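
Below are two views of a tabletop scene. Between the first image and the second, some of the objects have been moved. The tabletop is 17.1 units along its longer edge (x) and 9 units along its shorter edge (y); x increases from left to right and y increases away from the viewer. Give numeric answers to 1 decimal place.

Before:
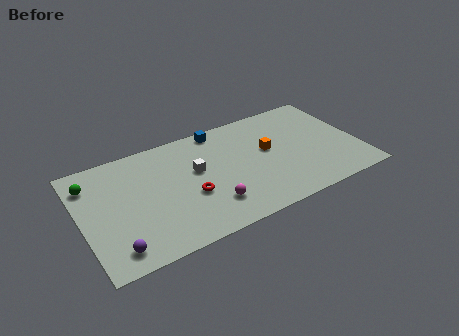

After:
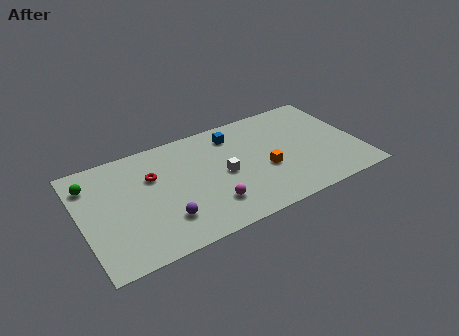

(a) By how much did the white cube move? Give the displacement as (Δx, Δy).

(1.6, -1.0)

From the two frames, the white cube sits at roughly (7.1, 5.3) before and (8.7, 4.3) after.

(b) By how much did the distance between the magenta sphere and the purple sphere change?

-3.2

The distance was about 6.0 in the first image and 2.8 in the second, so they moved 3.2 units closer together.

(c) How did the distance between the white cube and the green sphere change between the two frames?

+1.8

Before: roughly 6.5 units apart; after: 8.3. That's 1.8 units further apart.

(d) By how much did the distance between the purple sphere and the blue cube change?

-2.8

They were about 9.8 units apart before and 7.0 after — 2.8 units closer together.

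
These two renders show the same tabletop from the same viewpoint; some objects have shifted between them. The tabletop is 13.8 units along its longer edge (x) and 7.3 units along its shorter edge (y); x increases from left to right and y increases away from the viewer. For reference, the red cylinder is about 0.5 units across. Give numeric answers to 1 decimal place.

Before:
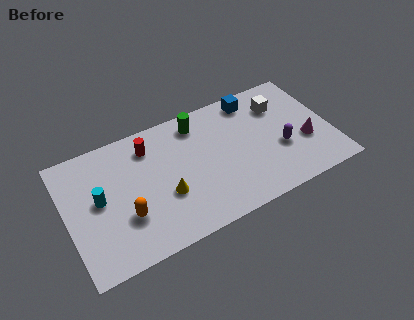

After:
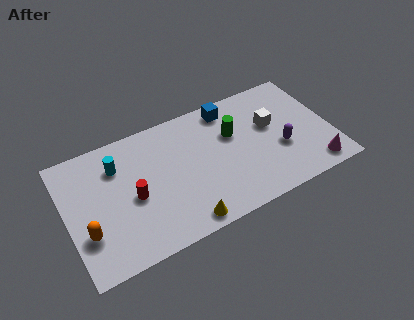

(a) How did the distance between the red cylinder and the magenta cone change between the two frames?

+1.0

Before: roughly 8.5 units apart; after: 9.5. That's 1.0 units further apart.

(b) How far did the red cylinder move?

2.7

The red cylinder was near (4.5, 5.8) before and (3.4, 3.3) after, so it travelled √(1.1² + 2.5²) ≈ 2.7 units.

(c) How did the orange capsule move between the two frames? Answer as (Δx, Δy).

(-2.0, -0.1)

From the two frames, the orange capsule sits at roughly (2.9, 2.4) before and (0.9, 2.3) after.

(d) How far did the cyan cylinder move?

1.9

From (1.7, 3.9) to (2.8, 5.4), the cyan cylinder covered √(1.1² + 1.5²) ≈ 1.9 units.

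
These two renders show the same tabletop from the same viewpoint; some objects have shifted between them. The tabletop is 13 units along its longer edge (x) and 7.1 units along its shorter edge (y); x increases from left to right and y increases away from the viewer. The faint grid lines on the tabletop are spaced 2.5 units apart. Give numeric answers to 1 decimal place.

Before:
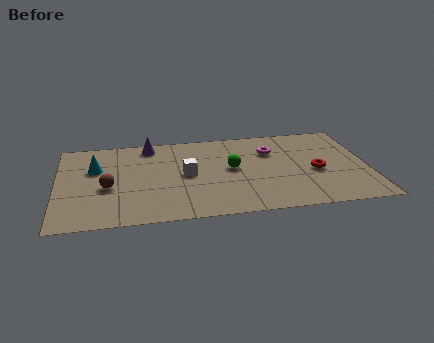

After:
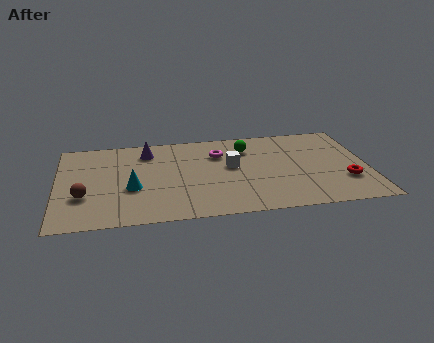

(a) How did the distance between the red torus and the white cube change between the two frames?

-0.4

The distance was about 5.4 in the first image and 5.0 in the second, so they moved 0.4 units closer together.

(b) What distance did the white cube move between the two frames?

1.9

The white cube moved from about (5.4, 3.6) to (7.3, 4.0), a distance of √(1.9² + 0.4²) ≈ 1.9.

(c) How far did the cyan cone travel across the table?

2.3

The cyan cone was near (1.6, 4.6) before and (3.1, 2.8) after, so it travelled √(1.5² + 1.8²) ≈ 2.3 units.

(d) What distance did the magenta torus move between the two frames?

2.2

The magenta torus was near (9.0, 5.0) before and (6.8, 5.1) after, so it travelled √(2.2² + 0.1²) ≈ 2.2 units.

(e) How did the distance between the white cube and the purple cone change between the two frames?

+0.9

Before: roughly 3.0 units apart; after: 3.9. That's 0.9 units further apart.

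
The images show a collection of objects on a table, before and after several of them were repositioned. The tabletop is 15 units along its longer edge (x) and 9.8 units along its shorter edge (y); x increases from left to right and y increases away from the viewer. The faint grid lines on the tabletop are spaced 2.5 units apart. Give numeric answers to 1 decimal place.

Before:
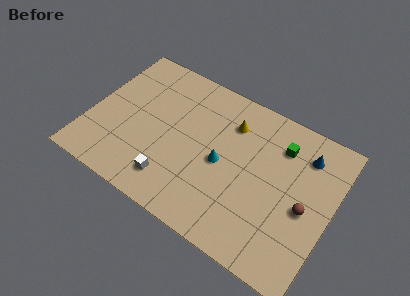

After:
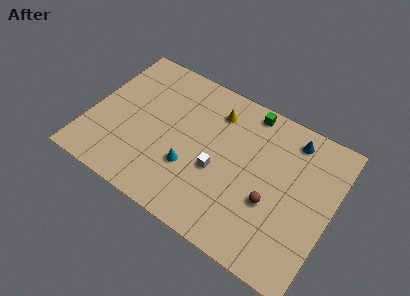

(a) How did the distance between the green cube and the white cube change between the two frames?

-3.2

The distance was about 8.1 in the first image and 4.9 in the second, so they moved 3.2 units closer together.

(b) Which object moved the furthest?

the white cube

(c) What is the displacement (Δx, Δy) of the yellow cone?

(-1.0, 0.3)

The yellow cone started near (8.4, 7.4) and ended near (7.4, 7.7).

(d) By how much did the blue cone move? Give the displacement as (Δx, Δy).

(-0.9, 0.6)

The blue cone started near (13.0, 7.7) and ended near (12.1, 8.3).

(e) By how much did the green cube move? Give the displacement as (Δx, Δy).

(-2.2, 1.3)

The green cube was at about (11.5, 7.5) and moved to about (9.3, 8.8).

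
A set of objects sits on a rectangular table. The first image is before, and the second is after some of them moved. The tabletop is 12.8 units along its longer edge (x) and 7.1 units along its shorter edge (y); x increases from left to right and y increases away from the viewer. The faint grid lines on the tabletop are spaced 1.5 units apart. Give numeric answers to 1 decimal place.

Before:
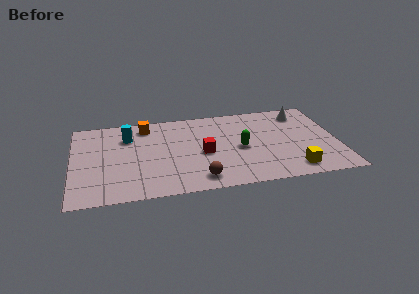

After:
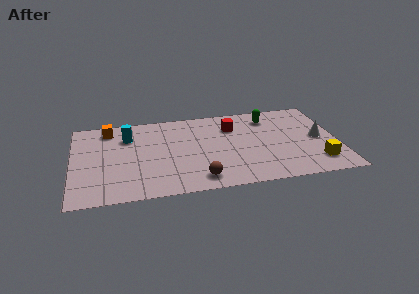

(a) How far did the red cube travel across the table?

2.5

The red cube moved from about (6.3, 3.2) to (7.8, 5.2), a distance of √(1.5² + 2.0²) ≈ 2.5.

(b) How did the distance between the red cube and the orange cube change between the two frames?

+2.2

The distance was about 3.9 in the first image and 6.1 in the second, so they moved 2.2 units further apart.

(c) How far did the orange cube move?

1.8

The orange cube moved from about (3.6, 6.0) to (1.8, 6.0), a distance of √(1.8² + 0.0²) ≈ 1.8.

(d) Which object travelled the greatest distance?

the green capsule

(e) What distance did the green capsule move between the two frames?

2.8

The green capsule moved from about (8.1, 3.3) to (9.6, 5.7), a distance of √(1.5² + 2.4²) ≈ 2.8.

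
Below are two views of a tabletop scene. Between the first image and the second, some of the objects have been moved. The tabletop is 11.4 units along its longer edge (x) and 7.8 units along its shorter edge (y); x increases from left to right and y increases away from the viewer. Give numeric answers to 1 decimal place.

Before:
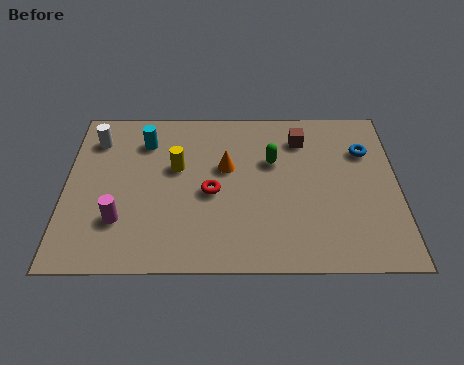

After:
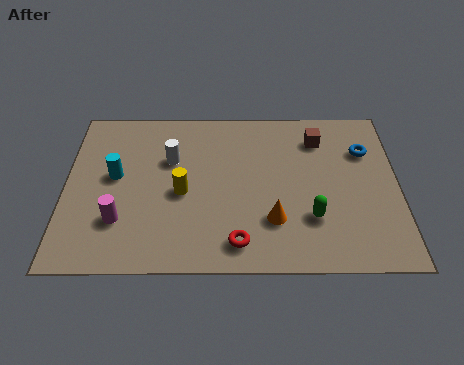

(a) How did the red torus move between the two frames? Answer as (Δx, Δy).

(0.9, -2.3)

The red torus was at about (5.0, 3.5) and moved to about (5.9, 1.2).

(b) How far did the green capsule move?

3.0

The green capsule moved from about (7.1, 5.0) to (8.4, 2.3), a distance of √(1.3² + 2.7²) ≈ 3.0.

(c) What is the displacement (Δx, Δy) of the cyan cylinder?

(-1.0, -1.7)

From the two frames, the cyan cylinder sits at roughly (2.7, 6.0) before and (1.7, 4.3) after.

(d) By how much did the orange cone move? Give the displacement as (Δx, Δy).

(1.6, -2.5)

From the two frames, the orange cone sits at roughly (5.5, 4.7) before and (7.1, 2.2) after.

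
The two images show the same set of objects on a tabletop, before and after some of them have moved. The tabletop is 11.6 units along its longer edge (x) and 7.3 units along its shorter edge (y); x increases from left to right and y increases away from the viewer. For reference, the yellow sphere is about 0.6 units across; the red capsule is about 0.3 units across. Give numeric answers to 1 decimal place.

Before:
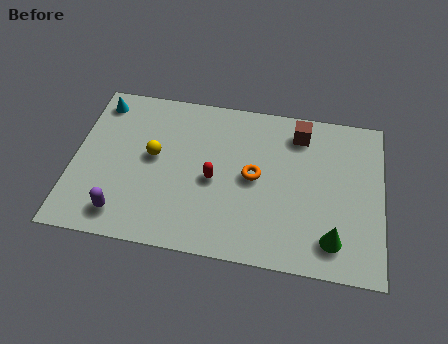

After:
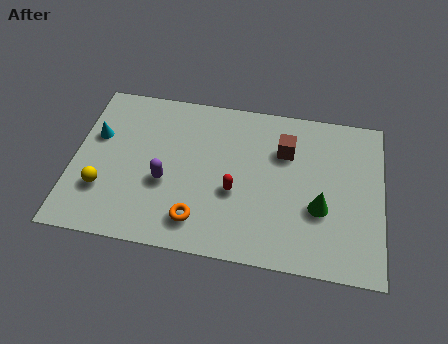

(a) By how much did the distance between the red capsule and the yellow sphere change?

+2.5

The distance was about 2.4 in the first image and 4.9 in the second, so they moved 2.5 units further apart.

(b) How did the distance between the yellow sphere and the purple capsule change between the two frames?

-0.6

The distance was about 3.0 in the first image and 2.4 in the second, so they moved 0.6 units closer together.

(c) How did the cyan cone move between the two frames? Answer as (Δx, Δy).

(0.0, -1.6)

The cyan cone was at about (0.8, 6.2) and moved to about (0.8, 4.6).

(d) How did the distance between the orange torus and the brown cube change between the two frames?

+2.0

They were about 2.8 units apart before and 4.8 after — 2.0 units further apart.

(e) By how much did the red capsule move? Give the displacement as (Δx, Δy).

(0.8, -0.4)

The red capsule was at about (5.3, 3.3) and moved to about (6.1, 2.9).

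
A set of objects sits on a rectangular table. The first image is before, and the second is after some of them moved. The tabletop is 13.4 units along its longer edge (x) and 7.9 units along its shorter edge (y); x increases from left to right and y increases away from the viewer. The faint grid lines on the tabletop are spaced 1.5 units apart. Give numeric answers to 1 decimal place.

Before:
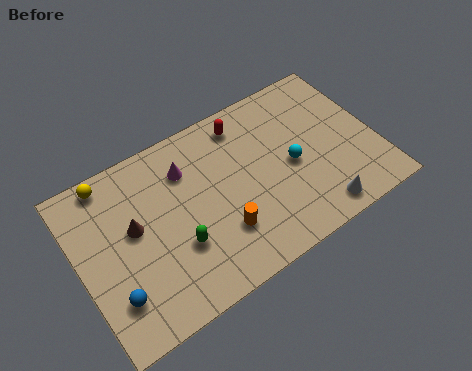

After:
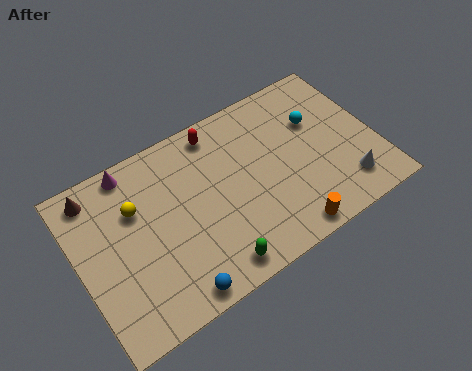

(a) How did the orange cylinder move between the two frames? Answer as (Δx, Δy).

(2.7, -1.5)

The orange cylinder started near (6.1, 2.3) and ended near (8.8, 0.8).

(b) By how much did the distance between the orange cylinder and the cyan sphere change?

+1.1

The distance was about 3.8 in the first image and 4.9 in the second, so they moved 1.1 units further apart.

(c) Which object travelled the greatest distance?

the orange cylinder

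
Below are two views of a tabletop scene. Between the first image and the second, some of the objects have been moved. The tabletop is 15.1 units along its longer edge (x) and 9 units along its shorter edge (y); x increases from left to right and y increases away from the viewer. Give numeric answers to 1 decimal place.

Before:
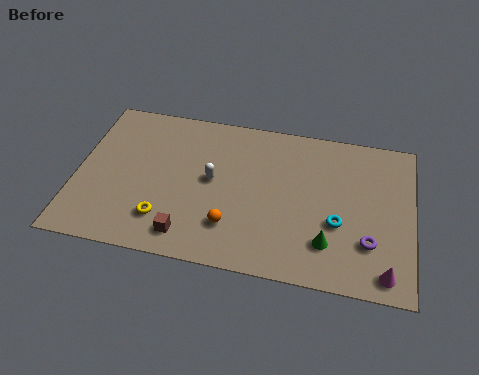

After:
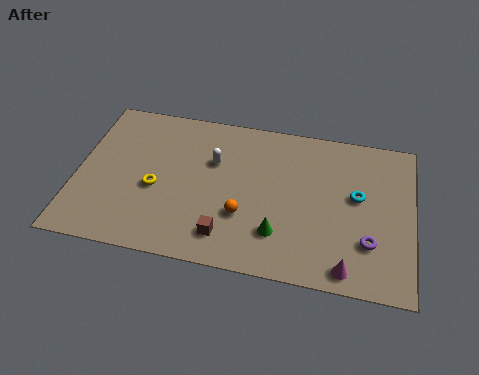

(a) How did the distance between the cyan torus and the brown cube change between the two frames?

-0.3

They were about 6.9 units apart before and 6.6 after — 0.3 units closer together.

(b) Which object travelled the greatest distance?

the green cone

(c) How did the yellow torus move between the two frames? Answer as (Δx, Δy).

(-0.5, 1.7)

From the two frames, the yellow torus sits at roughly (4.1, 2.1) before and (3.6, 3.8) after.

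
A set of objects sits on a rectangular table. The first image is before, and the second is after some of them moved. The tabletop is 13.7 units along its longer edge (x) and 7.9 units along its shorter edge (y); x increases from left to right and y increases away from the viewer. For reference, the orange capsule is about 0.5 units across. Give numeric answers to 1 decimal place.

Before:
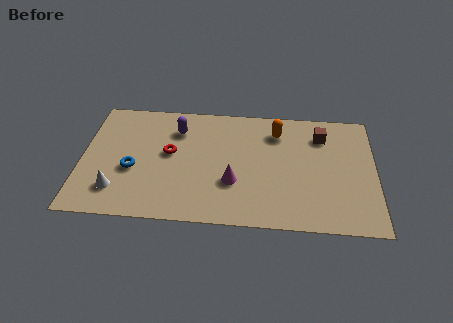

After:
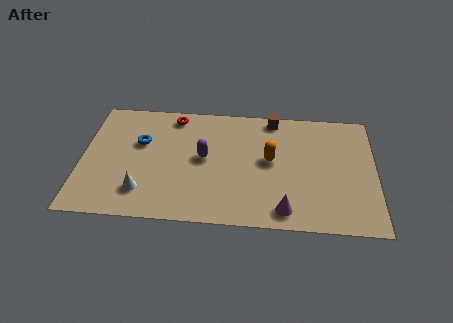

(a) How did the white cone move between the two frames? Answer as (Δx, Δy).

(1.2, 0.0)

The white cone started near (1.7, 1.8) and ended near (2.9, 1.8).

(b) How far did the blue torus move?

1.8

From (2.4, 3.2) to (2.7, 5.0), the blue torus covered √(0.3² + 1.8²) ≈ 1.8 units.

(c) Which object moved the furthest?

the magenta cone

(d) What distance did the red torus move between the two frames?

2.5

The red torus moved from about (4.1, 4.4) to (4.2, 6.9), a distance of √(0.1² + 2.5²) ≈ 2.5.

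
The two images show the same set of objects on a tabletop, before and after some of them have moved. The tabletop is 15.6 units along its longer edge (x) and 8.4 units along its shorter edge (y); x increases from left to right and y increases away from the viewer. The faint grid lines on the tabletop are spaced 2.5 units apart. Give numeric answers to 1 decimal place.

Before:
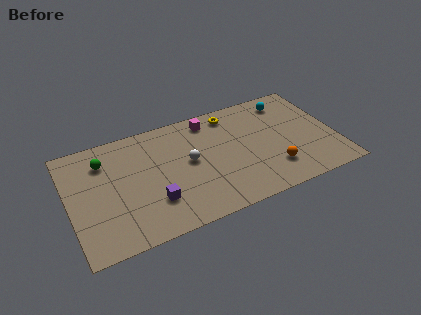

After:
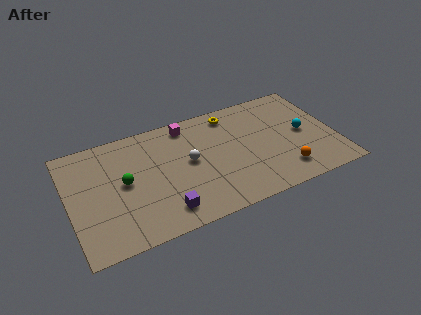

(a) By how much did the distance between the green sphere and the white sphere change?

-1.4

Before: roughly 5.2 units apart; after: 3.8. That's 1.4 units closer together.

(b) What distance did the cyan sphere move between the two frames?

2.9

The cyan sphere was near (13.2, 7.0) before and (13.8, 4.2) after, so it travelled √(0.6² + 2.8²) ≈ 2.9 units.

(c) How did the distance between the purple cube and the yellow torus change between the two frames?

+0.3

Before: roughly 7.0 units apart; after: 7.3. That's 0.3 units further apart.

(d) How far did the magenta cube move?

1.3

The magenta cube was near (8.5, 7.2) before and (7.2, 7.3) after, so it travelled √(1.3² + 0.1²) ≈ 1.3 units.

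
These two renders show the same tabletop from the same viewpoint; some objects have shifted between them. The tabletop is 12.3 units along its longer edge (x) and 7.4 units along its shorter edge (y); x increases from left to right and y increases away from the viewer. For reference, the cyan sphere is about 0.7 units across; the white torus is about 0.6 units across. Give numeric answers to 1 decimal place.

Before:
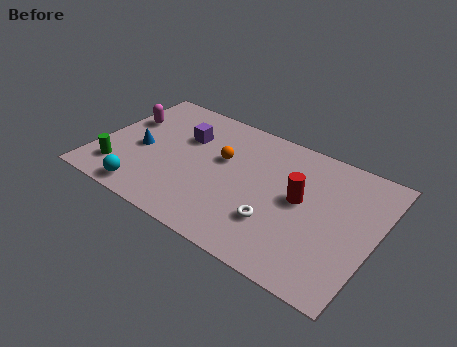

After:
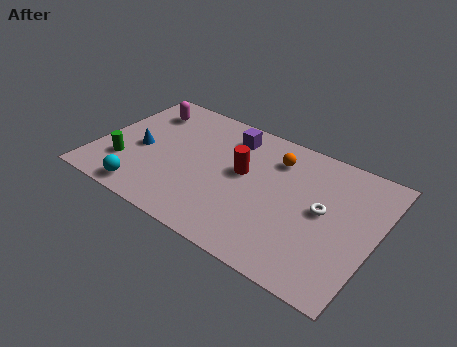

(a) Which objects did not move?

the cyan sphere and the blue cone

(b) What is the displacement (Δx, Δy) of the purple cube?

(1.9, 1.0)

From the two frames, the purple cube sits at roughly (3.6, 5.0) before and (5.5, 6.0) after.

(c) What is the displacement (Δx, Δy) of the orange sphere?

(2.2, 1.2)

From the two frames, the orange sphere sits at roughly (5.4, 4.5) before and (7.6, 5.7) after.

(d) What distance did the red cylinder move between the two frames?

2.6

The red cylinder moved from about (9.0, 4.0) to (6.4, 4.2), a distance of √(2.6² + 0.2²) ≈ 2.6.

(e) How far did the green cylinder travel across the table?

0.5

The green cylinder was near (1.2, 1.6) before and (1.4, 2.1) after, so it travelled √(0.2² + 0.5²) ≈ 0.5 units.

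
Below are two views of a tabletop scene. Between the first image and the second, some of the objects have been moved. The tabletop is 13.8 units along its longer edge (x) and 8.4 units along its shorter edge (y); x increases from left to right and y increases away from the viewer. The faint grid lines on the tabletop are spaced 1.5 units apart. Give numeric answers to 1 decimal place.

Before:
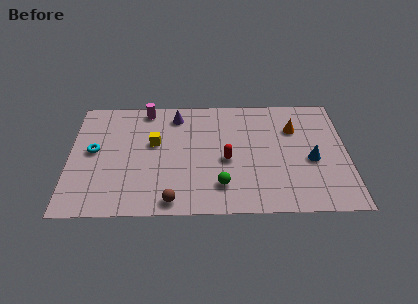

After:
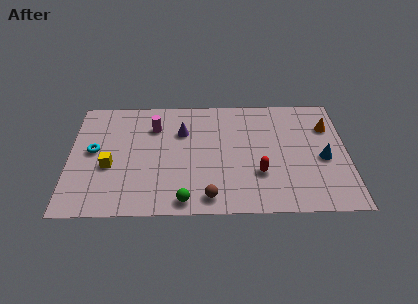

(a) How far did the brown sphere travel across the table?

1.8

The brown sphere was near (5.1, 0.9) before and (6.9, 1.1) after, so it travelled √(1.8² + 0.2²) ≈ 1.8 units.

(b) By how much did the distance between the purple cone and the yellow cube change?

+2.0

The distance was about 2.3 in the first image and 4.3 in the second, so they moved 2.0 units further apart.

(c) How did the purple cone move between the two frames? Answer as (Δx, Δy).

(0.3, -1.2)

The purple cone was at about (5.3, 7.0) and moved to about (5.6, 5.8).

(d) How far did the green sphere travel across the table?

2.1

From (7.5, 1.9) to (5.7, 0.9), the green sphere covered √(1.8² + 1.0²) ≈ 2.1 units.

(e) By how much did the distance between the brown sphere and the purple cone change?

-1.2

They were about 6.1 units apart before and 4.9 after — 1.2 units closer together.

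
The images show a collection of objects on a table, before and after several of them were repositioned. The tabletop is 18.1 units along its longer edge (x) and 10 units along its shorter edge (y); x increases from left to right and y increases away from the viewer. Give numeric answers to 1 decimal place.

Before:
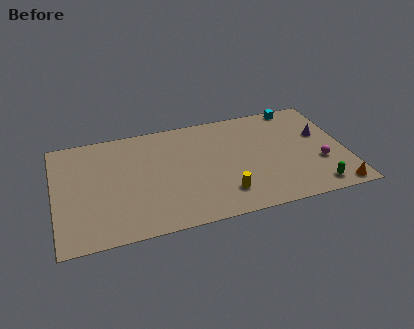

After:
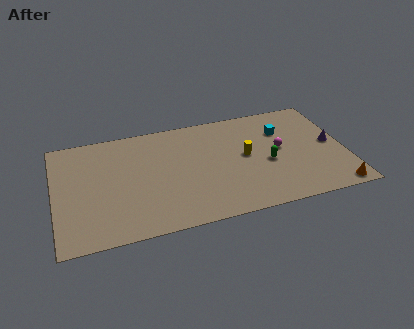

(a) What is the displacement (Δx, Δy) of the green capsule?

(-2.7, 3.0)

From the two frames, the green capsule sits at roughly (15.9, 1.3) before and (13.2, 4.3) after.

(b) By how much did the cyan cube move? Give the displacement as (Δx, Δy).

(-1.1, -2.1)

The cyan cube was at about (15.5, 9.2) and moved to about (14.4, 7.1).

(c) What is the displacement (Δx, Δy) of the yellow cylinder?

(1.6, 3.1)

The yellow cylinder was at about (10.3, 2.2) and moved to about (11.9, 5.3).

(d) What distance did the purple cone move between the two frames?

1.2

The purple cone moved from about (16.7, 6.1) to (17.3, 5.1), a distance of √(0.6² + 1.0²) ≈ 1.2.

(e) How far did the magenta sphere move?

3.0

The magenta sphere was near (16.4, 3.5) before and (14.1, 5.4) after, so it travelled √(2.3² + 1.9²) ≈ 3.0 units.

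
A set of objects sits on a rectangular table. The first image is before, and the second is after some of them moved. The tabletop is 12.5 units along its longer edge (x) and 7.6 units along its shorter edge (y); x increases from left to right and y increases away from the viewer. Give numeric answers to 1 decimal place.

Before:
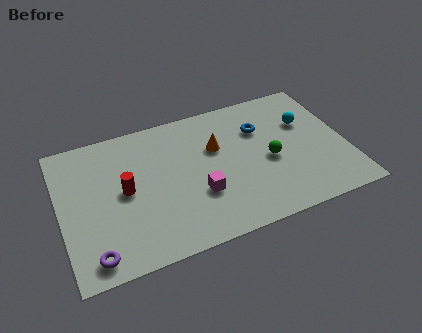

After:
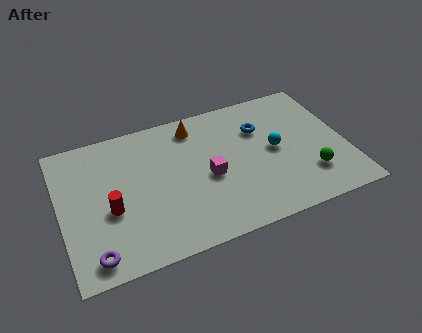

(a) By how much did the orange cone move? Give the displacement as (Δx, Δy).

(-0.8, 1.5)

From the two frames, the orange cone sits at roughly (6.9, 4.9) before and (6.1, 6.4) after.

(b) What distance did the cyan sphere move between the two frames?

1.9

The cyan sphere was near (10.9, 5.0) before and (9.4, 3.9) after, so it travelled √(1.5² + 1.1²) ≈ 1.9 units.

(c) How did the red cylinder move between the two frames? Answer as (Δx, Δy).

(-0.7, -0.8)

From the two frames, the red cylinder sits at roughly (2.8, 3.9) before and (2.1, 3.1) after.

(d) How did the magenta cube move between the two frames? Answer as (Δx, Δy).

(0.5, 0.8)

From the two frames, the magenta cube sits at roughly (5.9, 2.6) before and (6.4, 3.4) after.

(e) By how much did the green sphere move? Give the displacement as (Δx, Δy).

(1.6, -1.4)

The green sphere was at about (9.1, 3.4) and moved to about (10.7, 2.0).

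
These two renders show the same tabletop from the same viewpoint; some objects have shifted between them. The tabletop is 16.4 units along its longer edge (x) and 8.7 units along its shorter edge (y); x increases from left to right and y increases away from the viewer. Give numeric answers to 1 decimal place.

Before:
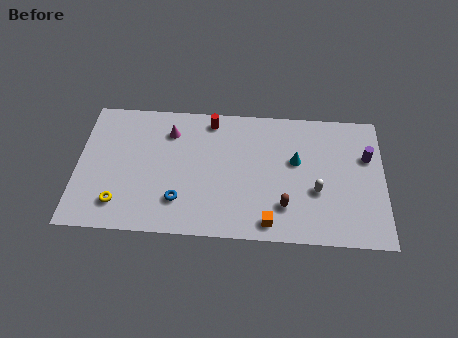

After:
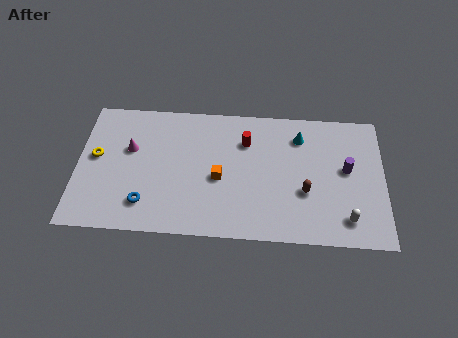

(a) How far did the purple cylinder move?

1.4

From (15.5, 5.7) to (14.4, 4.8), the purple cylinder covered √(1.1² + 0.9²) ≈ 1.4 units.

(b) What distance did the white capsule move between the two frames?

2.3

The white capsule was near (12.8, 3.3) before and (14.4, 1.6) after, so it travelled √(1.6² + 1.7²) ≈ 2.3 units.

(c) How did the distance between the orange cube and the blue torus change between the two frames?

-0.6

The distance was about 4.9 in the first image and 4.3 in the second, so they moved 0.6 units closer together.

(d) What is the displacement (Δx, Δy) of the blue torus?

(-1.8, -0.3)

The blue torus was at about (5.5, 2.2) and moved to about (3.7, 1.9).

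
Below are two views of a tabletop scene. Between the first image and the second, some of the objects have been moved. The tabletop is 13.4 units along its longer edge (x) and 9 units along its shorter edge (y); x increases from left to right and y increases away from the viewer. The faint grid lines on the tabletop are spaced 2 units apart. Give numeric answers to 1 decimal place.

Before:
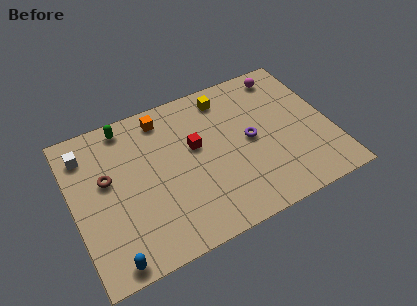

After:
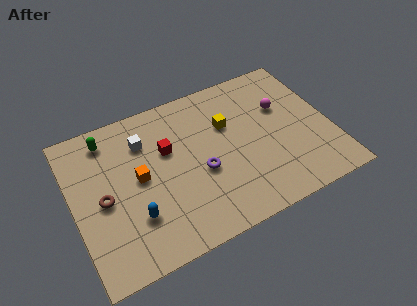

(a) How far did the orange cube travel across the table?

3.4

The orange cube was near (5.0, 7.7) before and (3.4, 4.7) after, so it travelled √(1.6² + 3.0²) ≈ 3.4 units.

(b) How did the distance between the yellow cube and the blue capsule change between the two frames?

-3.4

They were about 9.6 units apart before and 6.2 after — 3.4 units closer together.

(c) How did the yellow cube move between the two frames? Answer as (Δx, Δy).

(-0.1, -1.7)

The yellow cube started near (8.3, 7.6) and ended near (8.2, 5.9).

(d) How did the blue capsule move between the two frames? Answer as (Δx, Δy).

(1.4, 1.8)

The blue capsule started near (1.5, 0.8) and ended near (2.9, 2.6).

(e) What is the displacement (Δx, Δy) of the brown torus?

(-0.3, -1.1)

The brown torus was at about (1.8, 5.3) and moved to about (1.5, 4.2).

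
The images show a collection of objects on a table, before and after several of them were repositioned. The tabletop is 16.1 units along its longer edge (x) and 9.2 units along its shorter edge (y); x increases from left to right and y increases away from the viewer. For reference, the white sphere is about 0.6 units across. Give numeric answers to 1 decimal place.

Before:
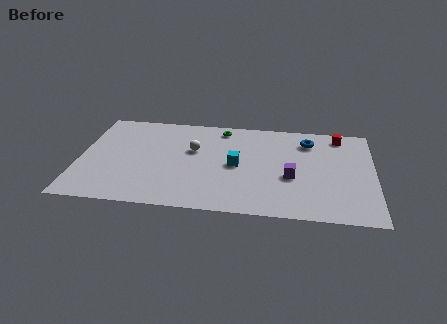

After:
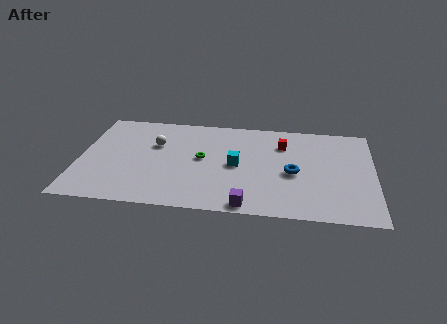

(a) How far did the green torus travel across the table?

3.3

The green torus was near (7.7, 8.0) before and (6.7, 4.9) after, so it travelled √(1.0² + 3.1²) ≈ 3.3 units.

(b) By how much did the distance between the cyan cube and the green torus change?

-1.7

The distance was about 3.6 in the first image and 1.9 in the second, so they moved 1.7 units closer together.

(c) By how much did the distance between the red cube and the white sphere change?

-1.3

They were about 8.3 units apart before and 7.0 after — 1.3 units closer together.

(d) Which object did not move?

the cyan cube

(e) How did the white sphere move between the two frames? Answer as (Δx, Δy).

(-2.1, 0.3)

The white sphere was at about (6.2, 5.7) and moved to about (4.1, 6.0).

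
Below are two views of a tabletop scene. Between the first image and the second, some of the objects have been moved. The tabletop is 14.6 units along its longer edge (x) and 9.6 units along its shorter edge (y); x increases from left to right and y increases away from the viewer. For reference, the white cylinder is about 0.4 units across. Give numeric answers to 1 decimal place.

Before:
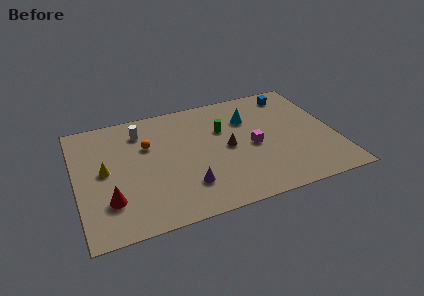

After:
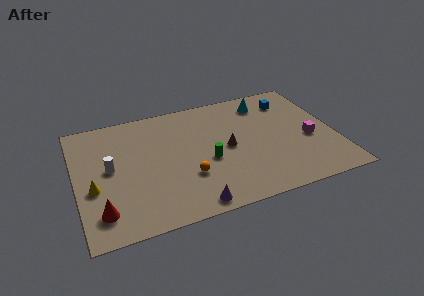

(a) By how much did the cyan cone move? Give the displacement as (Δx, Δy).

(1.1, 1.1)

The cyan cone was at about (9.9, 6.8) and moved to about (11.0, 7.9).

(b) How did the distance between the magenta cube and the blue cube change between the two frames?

-1.0

The distance was about 4.7 in the first image and 3.7 in the second, so they moved 1.0 units closer together.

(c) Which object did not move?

the brown cone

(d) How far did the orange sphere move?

3.8

The orange sphere was near (4.1, 6.3) before and (6.1, 3.1) after, so it travelled √(2.0² + 3.2²) ≈ 3.8 units.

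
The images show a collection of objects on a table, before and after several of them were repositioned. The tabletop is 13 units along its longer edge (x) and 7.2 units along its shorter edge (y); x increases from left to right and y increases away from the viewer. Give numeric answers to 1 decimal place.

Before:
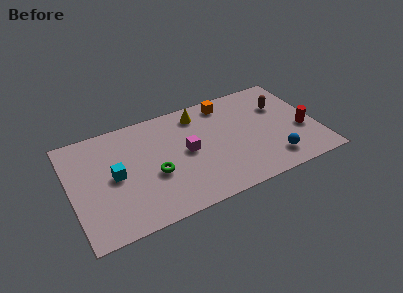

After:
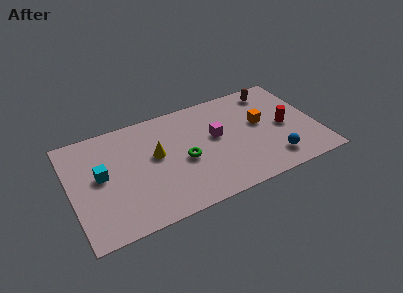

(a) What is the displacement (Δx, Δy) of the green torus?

(1.6, 0.3)

From the two frames, the green torus sits at roughly (4.3, 2.9) before and (5.9, 3.2) after.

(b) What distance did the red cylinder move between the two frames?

1.1

The red cylinder moved from about (12.2, 2.8) to (11.3, 3.4), a distance of √(0.9² + 0.6²) ≈ 1.1.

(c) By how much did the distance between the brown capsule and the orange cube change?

-0.9

They were about 3.1 units apart before and 2.2 after — 0.9 units closer together.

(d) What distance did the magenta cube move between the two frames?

1.6

The magenta cube was near (6.1, 3.7) before and (7.7, 4.1) after, so it travelled √(1.6² + 0.4²) ≈ 1.6 units.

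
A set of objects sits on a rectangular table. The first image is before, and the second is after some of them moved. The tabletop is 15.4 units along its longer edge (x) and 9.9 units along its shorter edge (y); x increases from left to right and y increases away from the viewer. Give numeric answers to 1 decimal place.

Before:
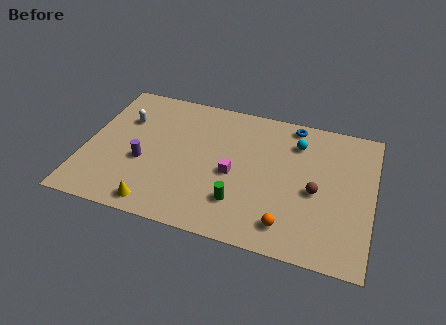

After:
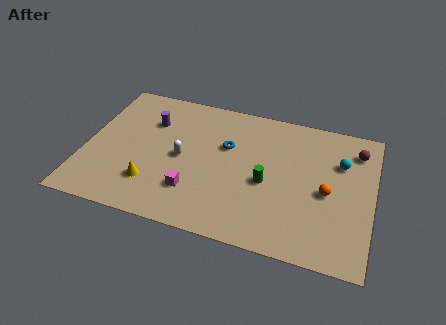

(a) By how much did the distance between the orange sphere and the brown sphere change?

+0.7

Before: roughly 3.0 units apart; after: 3.7. That's 0.7 units further apart.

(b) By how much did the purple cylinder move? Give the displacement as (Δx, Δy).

(0.1, 3.1)

From the two frames, the purple cylinder sits at roughly (3.2, 3.9) before and (3.3, 7.0) after.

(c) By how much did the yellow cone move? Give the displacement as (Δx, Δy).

(-0.4, 1.4)

The yellow cone was at about (4.2, 1.1) and moved to about (3.8, 2.5).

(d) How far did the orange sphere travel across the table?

3.4

The orange sphere was near (11.1, 1.7) before and (13.0, 4.5) after, so it travelled √(1.9² + 2.8²) ≈ 3.4 units.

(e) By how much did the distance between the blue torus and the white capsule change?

-6.5

Before: roughly 9.2 units apart; after: 2.7. That's 6.5 units closer together.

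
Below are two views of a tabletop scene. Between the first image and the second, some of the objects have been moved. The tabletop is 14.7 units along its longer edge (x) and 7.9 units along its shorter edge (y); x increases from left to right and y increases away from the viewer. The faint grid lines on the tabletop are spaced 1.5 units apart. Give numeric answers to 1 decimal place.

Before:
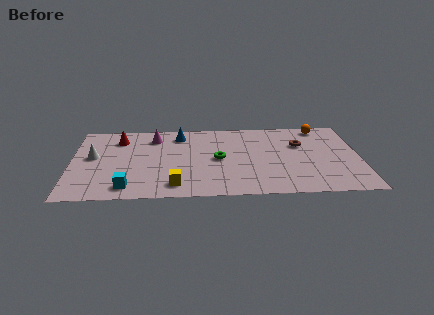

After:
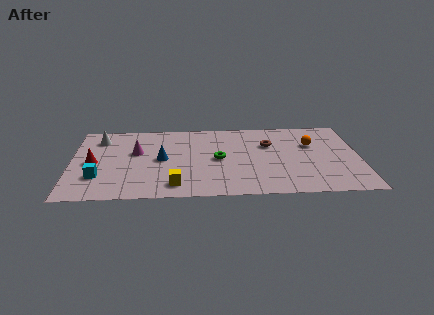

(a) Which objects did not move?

the yellow cube and the green torus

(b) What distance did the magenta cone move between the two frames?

1.7

The magenta cone was near (4.2, 6.3) before and (3.3, 4.8) after, so it travelled √(0.9² + 1.5²) ≈ 1.7 units.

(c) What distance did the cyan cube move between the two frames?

1.9

From (2.9, 1.2) to (1.4, 2.3), the cyan cube covered √(1.5² + 1.1²) ≈ 1.9 units.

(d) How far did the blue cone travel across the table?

2.7

The blue cone moved from about (5.5, 6.5) to (4.6, 4.0), a distance of √(0.9² + 2.5²) ≈ 2.7.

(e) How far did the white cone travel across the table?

1.9

The white cone moved from about (1.1, 4.4) to (1.4, 6.3), a distance of √(0.3² + 1.9²) ≈ 1.9.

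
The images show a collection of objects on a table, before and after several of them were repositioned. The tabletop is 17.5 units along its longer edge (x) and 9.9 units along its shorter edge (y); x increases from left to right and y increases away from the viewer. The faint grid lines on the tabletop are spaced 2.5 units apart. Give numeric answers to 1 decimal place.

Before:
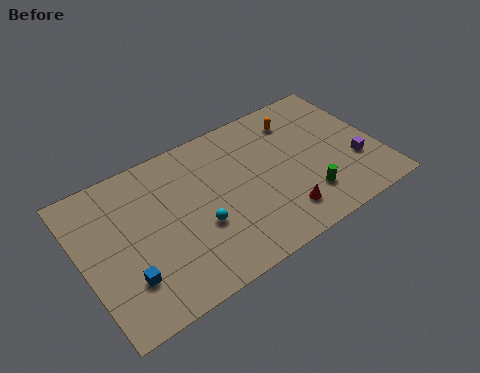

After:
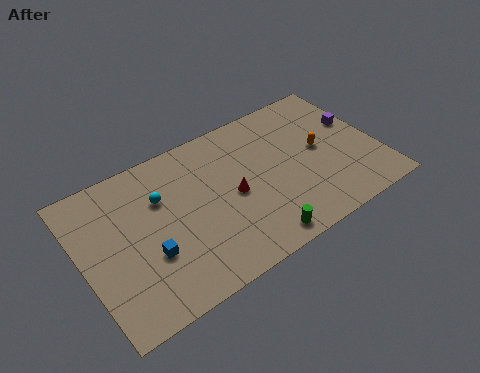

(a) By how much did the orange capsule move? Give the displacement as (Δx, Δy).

(0.9, -2.7)

From the two frames, the orange capsule sits at roughly (13.3, 7.9) before and (14.2, 5.2) after.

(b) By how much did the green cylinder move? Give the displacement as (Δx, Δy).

(-3.2, -1.3)

The green cylinder started near (12.8, 2.4) and ended near (9.6, 1.1).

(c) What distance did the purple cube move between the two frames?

2.9

From (16.0, 3.3) to (16.6, 6.1), the purple cube covered √(0.6² + 2.8²) ≈ 2.9 units.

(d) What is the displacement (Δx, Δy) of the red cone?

(-2.4, 2.7)

The red cone started near (11.2, 2.0) and ended near (8.8, 4.7).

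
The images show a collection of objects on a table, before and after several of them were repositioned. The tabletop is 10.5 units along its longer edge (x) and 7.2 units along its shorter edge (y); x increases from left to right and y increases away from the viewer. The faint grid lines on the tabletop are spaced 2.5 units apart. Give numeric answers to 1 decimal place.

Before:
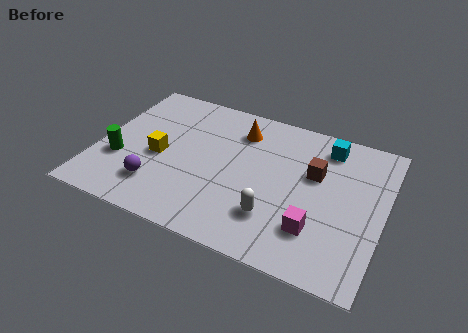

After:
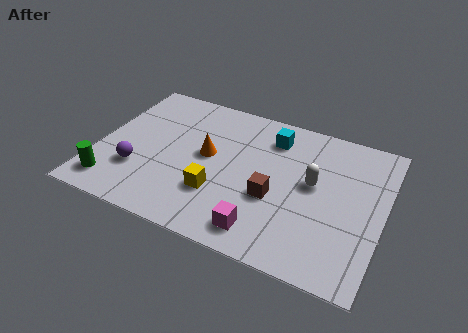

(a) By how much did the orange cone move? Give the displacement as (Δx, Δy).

(-1.0, -1.7)

The orange cone was at about (5.0, 5.6) and moved to about (4.0, 3.9).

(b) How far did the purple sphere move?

0.9

The purple sphere moved from about (2.4, 1.7) to (1.6, 2.2), a distance of √(0.8² + 0.5²) ≈ 0.9.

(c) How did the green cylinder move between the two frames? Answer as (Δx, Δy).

(-0.1, -1.3)

From the two frames, the green cylinder sits at roughly (0.9, 2.5) before and (0.8, 1.2) after.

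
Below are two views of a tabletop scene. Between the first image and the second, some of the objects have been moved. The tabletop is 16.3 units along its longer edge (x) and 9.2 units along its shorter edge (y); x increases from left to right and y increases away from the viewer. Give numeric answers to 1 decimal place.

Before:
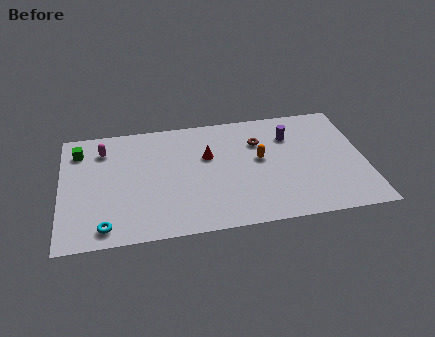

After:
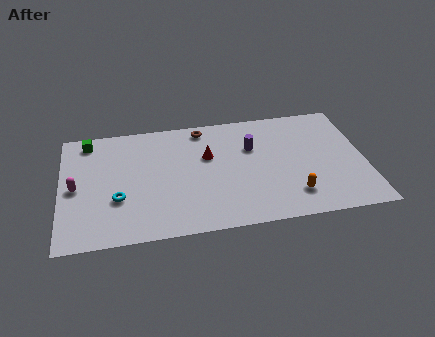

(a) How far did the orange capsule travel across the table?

3.5

The orange capsule was near (10.7, 5.1) before and (12.3, 2.0) after, so it travelled √(1.6² + 3.1²) ≈ 3.5 units.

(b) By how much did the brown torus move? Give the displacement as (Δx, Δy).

(-3.0, 1.6)

The brown torus started near (10.7, 6.5) and ended near (7.7, 8.1).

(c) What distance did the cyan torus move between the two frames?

2.1

The cyan torus was near (2.3, 1.2) before and (3.0, 3.2) after, so it travelled √(0.7² + 2.0²) ≈ 2.1 units.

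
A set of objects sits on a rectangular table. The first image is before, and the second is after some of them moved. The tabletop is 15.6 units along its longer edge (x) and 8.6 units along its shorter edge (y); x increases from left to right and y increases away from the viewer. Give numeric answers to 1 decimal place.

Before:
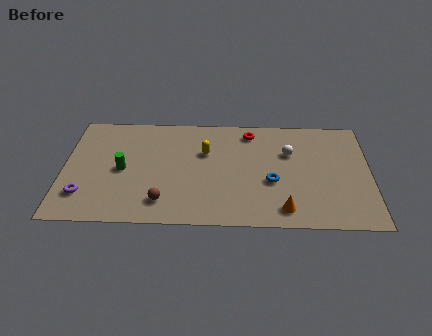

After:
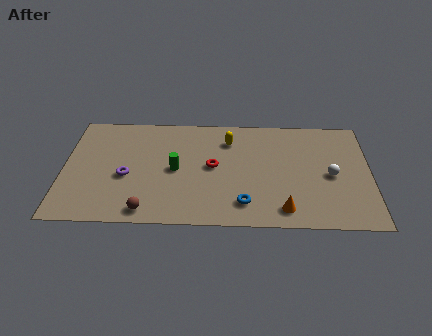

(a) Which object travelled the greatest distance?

the red torus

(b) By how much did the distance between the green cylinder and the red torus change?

-5.3

They were about 7.2 units apart before and 1.9 after — 5.3 units closer together.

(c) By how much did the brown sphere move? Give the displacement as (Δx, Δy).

(-0.8, -0.7)

The brown sphere was at about (5.1, 1.7) and moved to about (4.3, 1.0).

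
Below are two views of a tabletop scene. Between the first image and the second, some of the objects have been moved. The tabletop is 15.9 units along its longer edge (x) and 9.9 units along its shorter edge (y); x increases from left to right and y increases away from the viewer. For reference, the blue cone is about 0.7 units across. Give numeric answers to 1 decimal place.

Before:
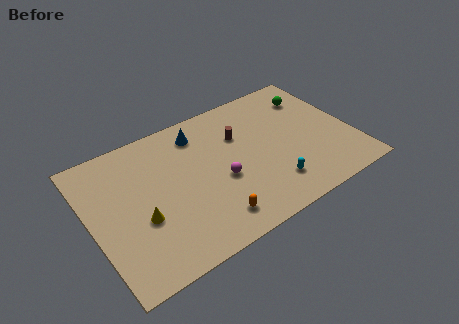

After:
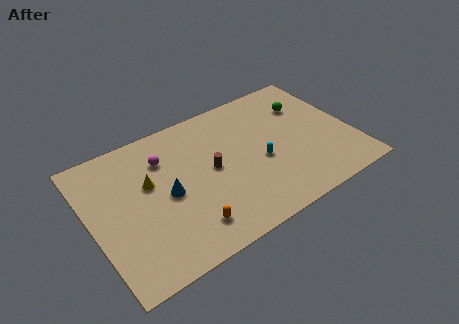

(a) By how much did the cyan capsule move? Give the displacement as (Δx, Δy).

(-0.3, 2.0)

From the two frames, the cyan capsule sits at roughly (10.5, 2.2) before and (10.2, 4.2) after.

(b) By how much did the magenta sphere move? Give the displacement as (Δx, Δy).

(-3.0, 3.2)

The magenta sphere was at about (7.7, 4.1) and moved to about (4.7, 7.3).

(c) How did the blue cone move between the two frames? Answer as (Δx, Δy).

(-2.5, -3.4)

The blue cone was at about (7.0, 8.1) and moved to about (4.5, 4.7).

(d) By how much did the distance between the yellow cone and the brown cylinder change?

-3.3

Before: roughly 7.1 units apart; after: 3.8. That's 3.3 units closer together.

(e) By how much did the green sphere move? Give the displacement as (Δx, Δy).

(-0.5, -0.5)

The green sphere was at about (14.1, 7.6) and moved to about (13.6, 7.1).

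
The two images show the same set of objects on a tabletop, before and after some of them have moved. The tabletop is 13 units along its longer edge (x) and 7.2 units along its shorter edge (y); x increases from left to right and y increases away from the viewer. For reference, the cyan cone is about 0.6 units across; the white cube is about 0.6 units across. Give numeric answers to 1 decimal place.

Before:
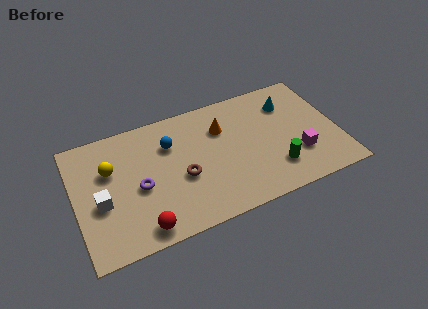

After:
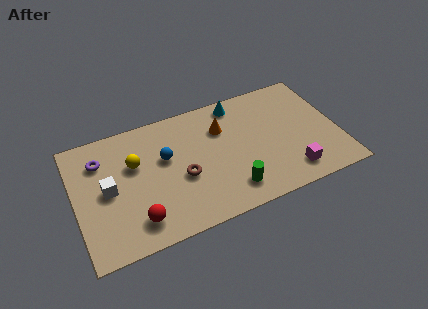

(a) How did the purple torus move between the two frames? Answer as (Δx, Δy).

(-1.7, 2.2)

The purple torus started near (3.1, 3.2) and ended near (1.4, 5.4).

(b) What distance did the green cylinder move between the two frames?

2.3

From (9.7, 1.8) to (7.4, 1.4), the green cylinder covered √(2.3² + 0.4²) ≈ 2.3 units.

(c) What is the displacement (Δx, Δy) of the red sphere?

(-0.2, 0.5)

The red sphere started near (3.0, 0.9) and ended near (2.8, 1.4).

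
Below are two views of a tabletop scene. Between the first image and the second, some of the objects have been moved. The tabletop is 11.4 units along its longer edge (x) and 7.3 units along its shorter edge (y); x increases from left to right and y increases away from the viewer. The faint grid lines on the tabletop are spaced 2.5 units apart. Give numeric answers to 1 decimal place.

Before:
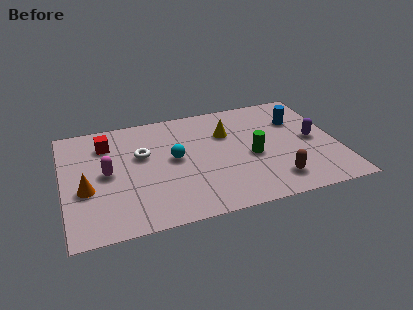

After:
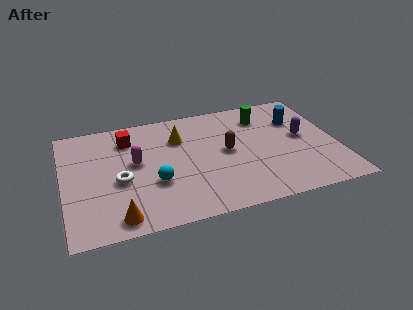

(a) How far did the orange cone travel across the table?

2.3

The orange cone moved from about (0.9, 2.9) to (2.1, 0.9), a distance of √(1.2² + 2.0²) ≈ 2.3.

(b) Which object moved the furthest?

the brown capsule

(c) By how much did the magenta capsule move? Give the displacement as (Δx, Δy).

(1.2, 0.4)

The magenta capsule was at about (1.8, 3.7) and moved to about (3.0, 4.1).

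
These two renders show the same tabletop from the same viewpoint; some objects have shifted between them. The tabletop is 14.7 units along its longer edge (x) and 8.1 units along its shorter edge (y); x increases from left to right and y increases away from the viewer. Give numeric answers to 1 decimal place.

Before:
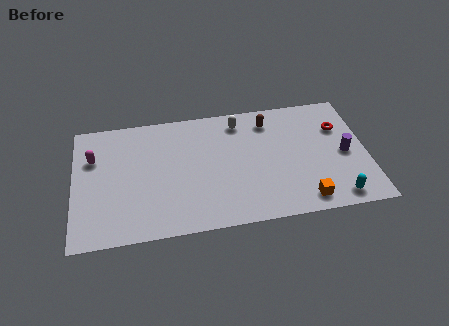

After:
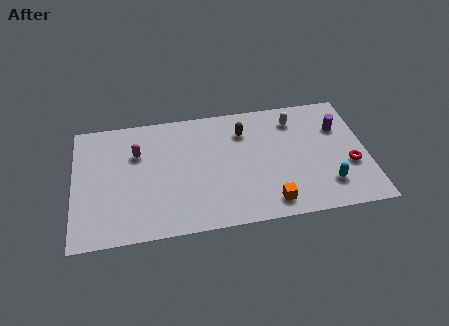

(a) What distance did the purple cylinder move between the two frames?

1.8

The purple cylinder moved from about (13.6, 3.8) to (13.4, 5.6), a distance of √(0.2² + 1.8²) ≈ 1.8.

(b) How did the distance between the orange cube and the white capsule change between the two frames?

-0.9

Before: roughly 6.4 units apart; after: 5.5. That's 0.9 units closer together.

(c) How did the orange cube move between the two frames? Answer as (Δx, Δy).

(-1.7, 0.1)

From the two frames, the orange cube sits at roughly (11.4, 1.1) before and (9.7, 1.2) after.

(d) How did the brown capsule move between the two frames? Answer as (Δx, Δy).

(-1.3, -0.5)

The brown capsule was at about (9.9, 6.6) and moved to about (8.6, 6.1).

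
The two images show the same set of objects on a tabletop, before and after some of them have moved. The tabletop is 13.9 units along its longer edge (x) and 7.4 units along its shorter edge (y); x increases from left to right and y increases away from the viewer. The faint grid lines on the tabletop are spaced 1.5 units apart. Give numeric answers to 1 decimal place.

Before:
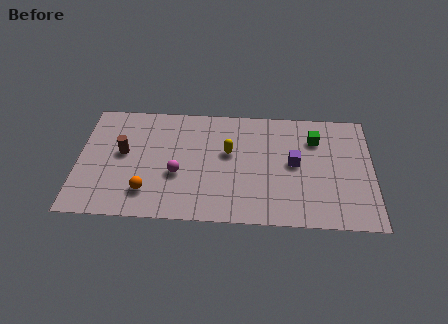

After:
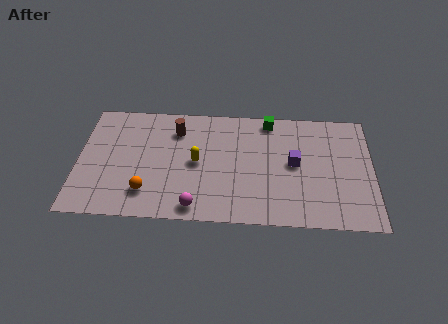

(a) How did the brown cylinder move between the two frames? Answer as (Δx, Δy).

(2.5, 1.6)

The brown cylinder was at about (2.1, 4.1) and moved to about (4.6, 5.7).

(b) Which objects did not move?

the orange sphere and the purple cube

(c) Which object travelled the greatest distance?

the brown cylinder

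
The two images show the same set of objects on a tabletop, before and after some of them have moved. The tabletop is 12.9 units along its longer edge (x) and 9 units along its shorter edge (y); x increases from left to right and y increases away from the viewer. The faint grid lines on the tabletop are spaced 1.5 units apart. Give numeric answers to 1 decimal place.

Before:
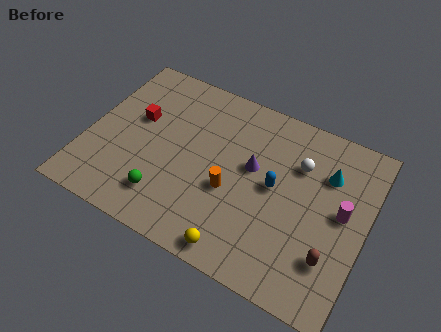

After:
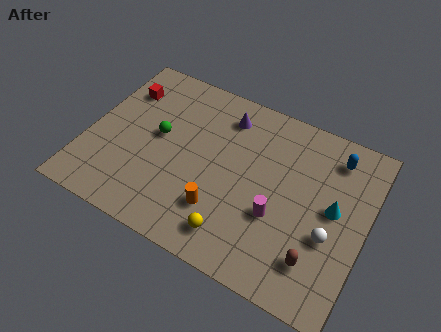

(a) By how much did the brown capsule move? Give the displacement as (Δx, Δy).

(-0.6, -0.4)

The brown capsule started near (11.6, 2.4) and ended near (11.0, 2.0).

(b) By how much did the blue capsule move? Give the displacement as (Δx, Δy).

(2.4, 2.7)

From the two frames, the blue capsule sits at roughly (8.7, 4.7) before and (11.1, 7.4) after.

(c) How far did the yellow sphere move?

0.7

From (7.6, 0.9) to (7.3, 1.5), the yellow sphere covered √(0.3² + 0.6²) ≈ 0.7 units.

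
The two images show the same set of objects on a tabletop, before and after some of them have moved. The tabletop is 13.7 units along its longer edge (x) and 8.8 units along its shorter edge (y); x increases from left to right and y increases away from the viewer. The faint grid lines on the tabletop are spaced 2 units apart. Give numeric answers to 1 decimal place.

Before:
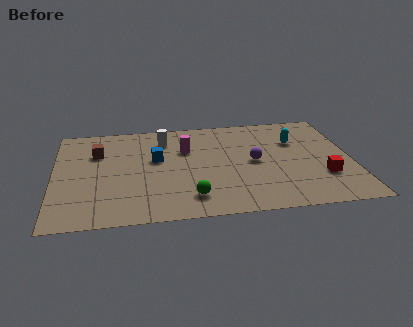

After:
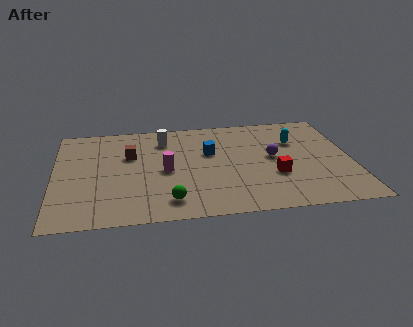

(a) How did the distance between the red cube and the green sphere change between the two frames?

-1.0

The distance was about 6.2 in the first image and 5.2 in the second, so they moved 1.0 units closer together.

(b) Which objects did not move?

the white cylinder and the cyan capsule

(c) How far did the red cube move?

2.2

The red cube was near (12.3, 2.7) before and (10.1, 3.1) after, so it travelled √(2.2² + 0.4²) ≈ 2.2 units.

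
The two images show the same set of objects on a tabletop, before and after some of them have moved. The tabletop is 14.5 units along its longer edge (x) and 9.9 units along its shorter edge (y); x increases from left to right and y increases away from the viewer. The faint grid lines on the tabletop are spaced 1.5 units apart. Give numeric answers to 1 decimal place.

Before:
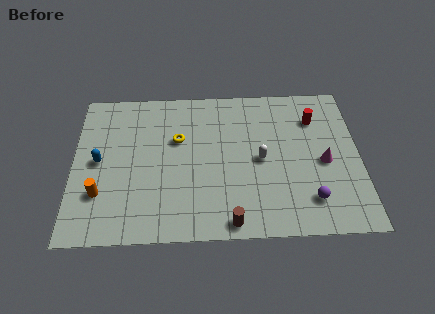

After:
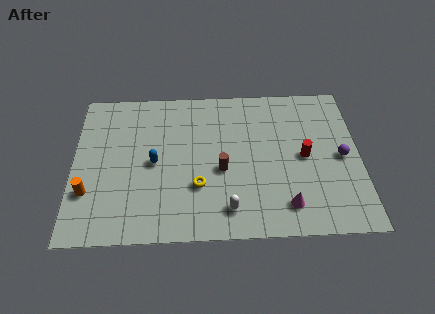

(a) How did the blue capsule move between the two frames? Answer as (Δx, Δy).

(2.8, -0.2)

From the two frames, the blue capsule sits at roughly (1.3, 5.0) before and (4.1, 4.8) after.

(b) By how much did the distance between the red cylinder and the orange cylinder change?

-0.7

They were about 11.8 units apart before and 11.1 after — 0.7 units closer together.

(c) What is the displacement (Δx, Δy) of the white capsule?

(-1.7, -3.1)

From the two frames, the white capsule sits at roughly (9.5, 4.8) before and (7.8, 1.7) after.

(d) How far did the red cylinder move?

2.6

From (12.3, 7.4) to (11.7, 4.9), the red cylinder covered √(0.6² + 2.5²) ≈ 2.6 units.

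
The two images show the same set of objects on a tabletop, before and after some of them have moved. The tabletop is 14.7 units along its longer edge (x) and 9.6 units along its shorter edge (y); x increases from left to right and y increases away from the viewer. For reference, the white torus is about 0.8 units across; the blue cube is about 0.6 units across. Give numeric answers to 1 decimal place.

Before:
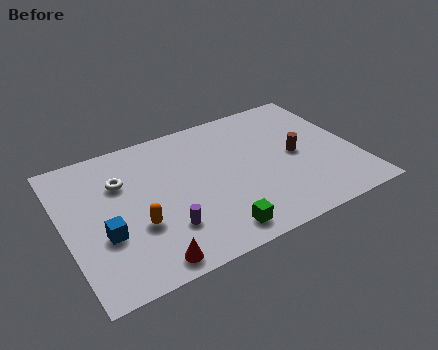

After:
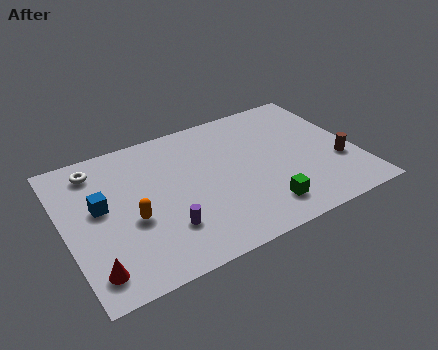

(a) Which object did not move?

the purple cylinder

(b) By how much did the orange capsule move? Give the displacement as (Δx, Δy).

(-0.2, 0.5)

The orange capsule started near (3.4, 3.4) and ended near (3.2, 3.9).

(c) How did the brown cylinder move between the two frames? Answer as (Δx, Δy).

(2.0, -1.4)

The brown cylinder started near (11.7, 4.7) and ended near (13.7, 3.3).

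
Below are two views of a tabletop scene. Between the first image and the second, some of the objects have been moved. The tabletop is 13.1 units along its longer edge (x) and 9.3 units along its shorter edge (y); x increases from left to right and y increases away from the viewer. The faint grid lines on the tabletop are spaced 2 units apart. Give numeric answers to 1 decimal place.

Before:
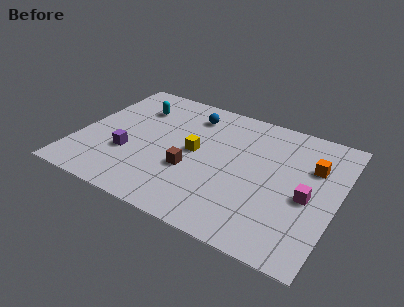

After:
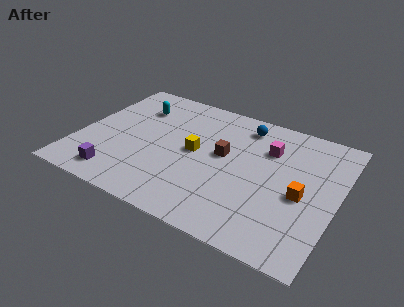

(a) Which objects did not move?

the cyan capsule and the yellow cube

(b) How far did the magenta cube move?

3.4

The magenta cube moved from about (11.7, 4.1) to (9.4, 6.6), a distance of √(2.3² + 2.5²) ≈ 3.4.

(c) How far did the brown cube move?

2.3

The brown cube was near (5.9, 3.4) before and (7.3, 5.2) after, so it travelled √(1.4² + 1.8²) ≈ 2.3 units.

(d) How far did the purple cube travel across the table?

1.8

From (2.7, 3.2) to (2.4, 1.4), the purple cube covered √(0.3² + 1.8²) ≈ 1.8 units.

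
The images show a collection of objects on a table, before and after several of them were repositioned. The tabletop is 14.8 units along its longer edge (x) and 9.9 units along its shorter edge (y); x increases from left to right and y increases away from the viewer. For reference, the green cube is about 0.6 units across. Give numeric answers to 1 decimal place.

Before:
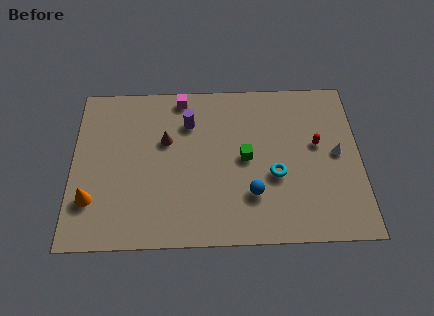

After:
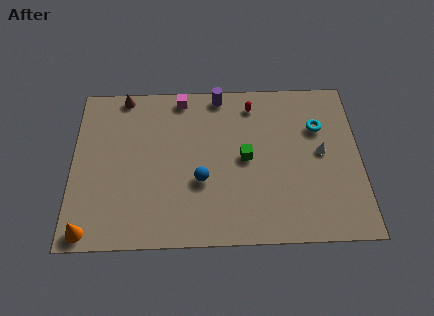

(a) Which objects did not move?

the green cube and the magenta cube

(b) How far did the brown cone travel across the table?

3.6

The brown cone was near (4.8, 6.2) before and (2.6, 9.1) after, so it travelled √(2.2² + 2.9²) ≈ 3.6 units.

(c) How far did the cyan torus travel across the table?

3.7

The cyan torus was near (10.4, 3.9) before and (12.7, 6.8) after, so it travelled √(2.3² + 2.9²) ≈ 3.7 units.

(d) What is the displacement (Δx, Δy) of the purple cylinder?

(1.6, 1.7)

From the two frames, the purple cylinder sits at roughly (6.0, 7.3) before and (7.6, 9.0) after.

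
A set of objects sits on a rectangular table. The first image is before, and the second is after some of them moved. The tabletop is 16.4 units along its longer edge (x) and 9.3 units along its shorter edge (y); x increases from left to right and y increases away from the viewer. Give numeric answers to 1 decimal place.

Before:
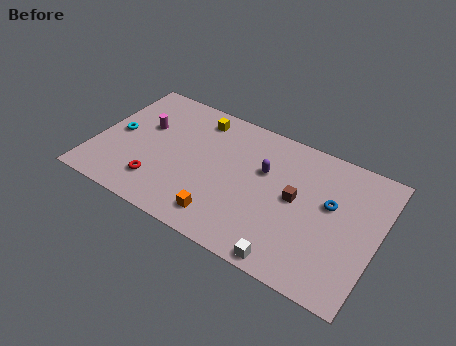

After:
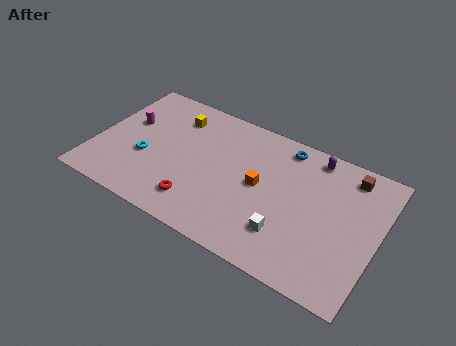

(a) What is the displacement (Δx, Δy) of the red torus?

(2.4, -0.2)

The red torus started near (4.0, 2.1) and ended near (6.4, 1.9).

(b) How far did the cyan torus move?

2.1

The cyan torus was near (1.2, 4.6) before and (3.0, 3.6) after, so it travelled √(1.8² + 1.0²) ≈ 2.1 units.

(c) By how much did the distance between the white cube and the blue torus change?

+0.8

The distance was about 5.0 in the first image and 5.8 in the second, so they moved 0.8 units further apart.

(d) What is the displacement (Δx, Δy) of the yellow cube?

(-1.3, -0.5)

The yellow cube started near (5.5, 7.8) and ended near (4.2, 7.3).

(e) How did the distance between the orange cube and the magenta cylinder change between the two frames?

+1.3

They were about 6.8 units apart before and 8.1 after — 1.3 units further apart.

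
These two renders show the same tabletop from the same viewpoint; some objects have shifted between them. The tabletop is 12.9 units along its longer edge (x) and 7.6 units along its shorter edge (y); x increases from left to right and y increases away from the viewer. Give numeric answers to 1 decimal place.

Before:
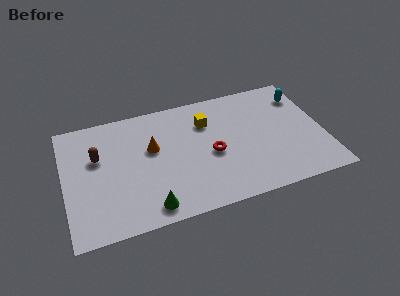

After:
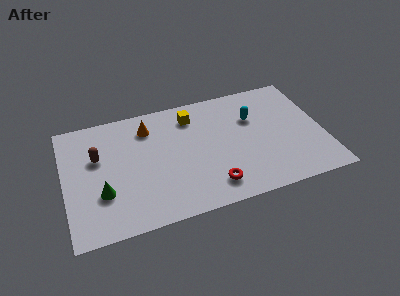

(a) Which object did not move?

the brown capsule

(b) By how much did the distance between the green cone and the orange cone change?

+0.7

Before: roughly 3.6 units apart; after: 4.3. That's 0.7 units further apart.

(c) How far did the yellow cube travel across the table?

0.9

From (7.2, 5.5) to (6.5, 6.1), the yellow cube covered √(0.7² + 0.6²) ≈ 0.9 units.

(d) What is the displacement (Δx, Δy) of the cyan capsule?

(-2.6, -0.8)

From the two frames, the cyan capsule sits at roughly (12.1, 5.9) before and (9.5, 5.1) after.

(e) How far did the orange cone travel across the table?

1.4

The orange cone was near (4.4, 4.6) before and (4.3, 6.0) after, so it travelled √(0.1² + 1.4²) ≈ 1.4 units.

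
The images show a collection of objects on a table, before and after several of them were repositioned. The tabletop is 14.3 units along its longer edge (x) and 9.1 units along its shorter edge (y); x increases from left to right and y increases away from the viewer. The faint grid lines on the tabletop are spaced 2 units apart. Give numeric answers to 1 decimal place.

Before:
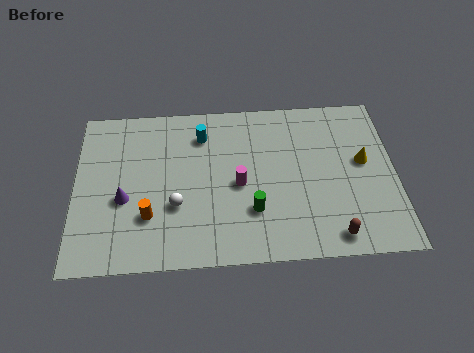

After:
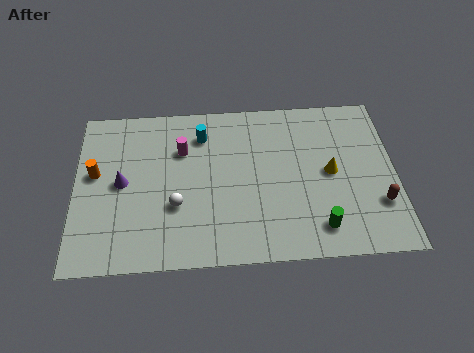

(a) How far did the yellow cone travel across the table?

1.6

From (12.9, 5.1) to (11.4, 4.6), the yellow cone covered √(1.5² + 0.5²) ≈ 1.6 units.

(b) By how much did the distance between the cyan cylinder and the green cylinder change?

+2.6

Before: roughly 4.9 units apart; after: 7.5. That's 2.6 units further apart.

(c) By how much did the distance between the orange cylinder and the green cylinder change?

+5.9

Before: roughly 4.6 units apart; after: 10.5. That's 5.9 units further apart.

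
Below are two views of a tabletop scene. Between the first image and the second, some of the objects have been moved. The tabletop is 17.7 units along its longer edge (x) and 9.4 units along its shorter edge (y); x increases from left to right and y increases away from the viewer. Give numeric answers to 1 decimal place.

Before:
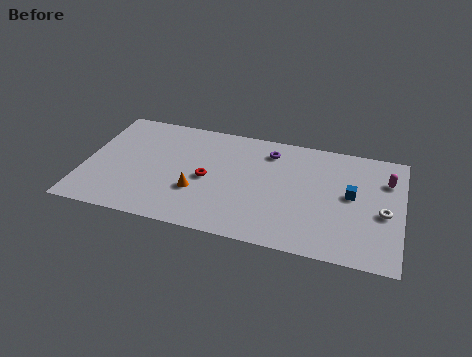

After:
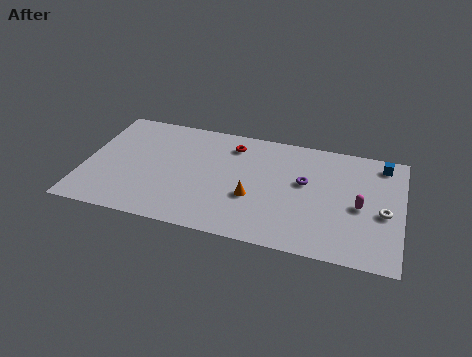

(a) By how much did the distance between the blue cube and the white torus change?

+1.9

Before: roughly 2.1 units apart; after: 4.0. That's 1.9 units further apart.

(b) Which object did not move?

the white torus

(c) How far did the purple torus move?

3.0

The purple torus was near (10.2, 7.6) before and (12.3, 5.5) after, so it travelled √(2.1² + 2.1²) ≈ 3.0 units.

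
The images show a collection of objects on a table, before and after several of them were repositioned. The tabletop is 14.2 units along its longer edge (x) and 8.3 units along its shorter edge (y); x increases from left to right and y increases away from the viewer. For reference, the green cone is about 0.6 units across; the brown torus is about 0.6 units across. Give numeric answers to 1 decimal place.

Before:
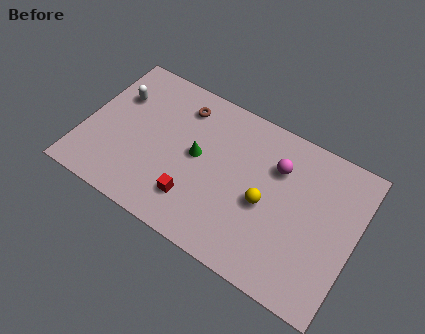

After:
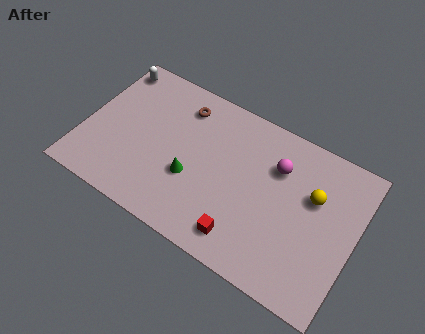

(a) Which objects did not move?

the brown torus and the magenta sphere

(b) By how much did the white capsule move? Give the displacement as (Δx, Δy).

(-0.6, 1.5)

From the two frames, the white capsule sits at roughly (1.4, 5.7) before and (0.8, 7.2) after.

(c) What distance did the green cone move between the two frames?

1.3

From (5.9, 4.4) to (5.8, 3.1), the green cone covered √(0.1² + 1.3²) ≈ 1.3 units.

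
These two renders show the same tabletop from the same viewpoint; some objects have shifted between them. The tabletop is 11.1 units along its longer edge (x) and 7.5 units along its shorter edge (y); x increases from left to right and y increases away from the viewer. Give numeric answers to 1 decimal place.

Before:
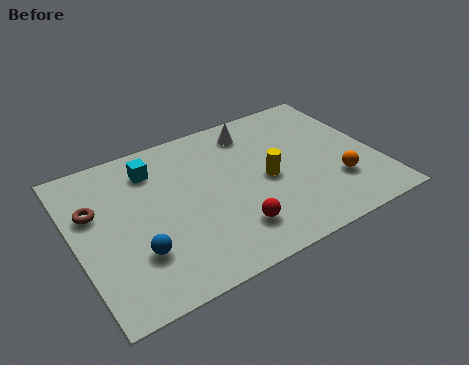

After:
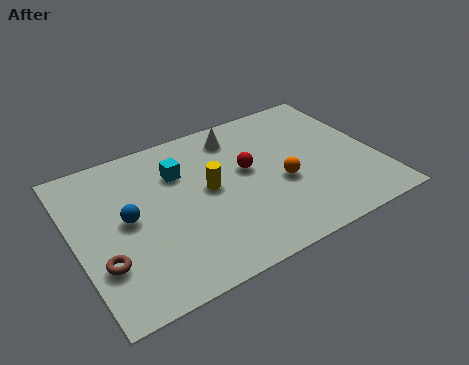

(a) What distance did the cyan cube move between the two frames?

1.1

From (3.1, 5.9) to (4.0, 5.3), the cyan cube covered √(0.9² + 0.6²) ≈ 1.1 units.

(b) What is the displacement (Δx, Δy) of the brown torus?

(0.0, -2.5)

The brown torus was at about (0.8, 4.8) and moved to about (0.8, 2.3).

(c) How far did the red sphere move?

2.8

From (5.4, 1.7) to (6.4, 4.3), the red sphere covered √(1.0² + 2.6²) ≈ 2.8 units.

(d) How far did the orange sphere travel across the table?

2.1

The orange sphere moved from about (9.4, 2.2) to (7.5, 3.1), a distance of √(1.9² + 0.9²) ≈ 2.1.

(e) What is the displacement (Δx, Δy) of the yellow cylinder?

(-2.1, 0.5)

From the two frames, the yellow cylinder sits at roughly (7.0, 3.5) before and (4.9, 4.0) after.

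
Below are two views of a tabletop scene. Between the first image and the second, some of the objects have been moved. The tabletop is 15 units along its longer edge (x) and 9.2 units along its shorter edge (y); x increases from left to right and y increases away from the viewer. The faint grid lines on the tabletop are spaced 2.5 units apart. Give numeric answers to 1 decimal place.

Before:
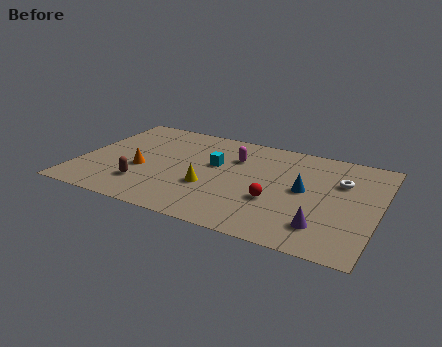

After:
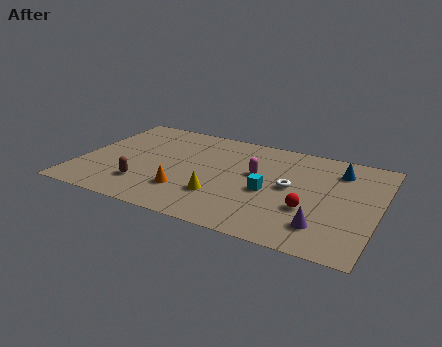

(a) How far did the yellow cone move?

0.8

From (6.7, 3.3) to (7.3, 2.7), the yellow cone covered √(0.6² + 0.6²) ≈ 0.8 units.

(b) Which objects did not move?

the purple cone and the brown capsule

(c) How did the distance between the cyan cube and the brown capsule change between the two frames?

+1.8

Before: roughly 4.5 units apart; after: 6.3. That's 1.8 units further apart.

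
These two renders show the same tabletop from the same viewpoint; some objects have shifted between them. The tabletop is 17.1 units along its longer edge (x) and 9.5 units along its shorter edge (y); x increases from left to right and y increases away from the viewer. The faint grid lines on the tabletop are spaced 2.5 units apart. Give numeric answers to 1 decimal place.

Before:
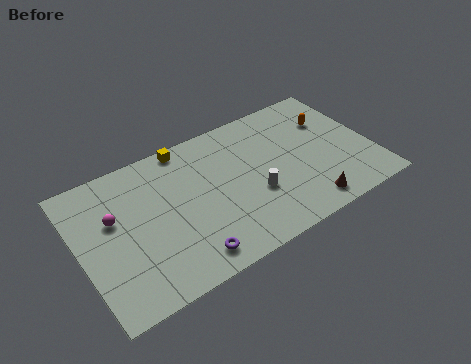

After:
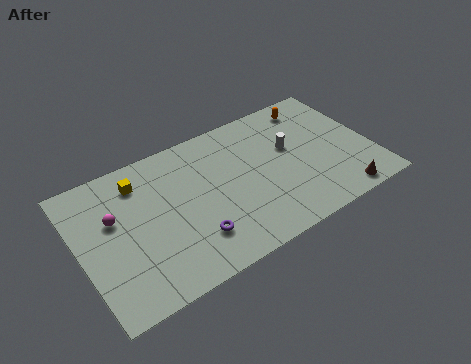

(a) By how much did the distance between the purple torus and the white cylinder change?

+2.3

The distance was about 4.8 in the first image and 7.1 in the second, so they moved 2.3 units further apart.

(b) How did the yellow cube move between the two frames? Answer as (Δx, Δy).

(-2.9, -1.1)

The yellow cube started near (6.7, 8.7) and ended near (3.8, 7.6).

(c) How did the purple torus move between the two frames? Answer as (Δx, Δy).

(0.5, 1.0)

The purple torus was at about (5.7, 1.4) and moved to about (6.2, 2.4).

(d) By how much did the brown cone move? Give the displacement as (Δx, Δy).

(2.0, -0.3)

The brown cone was at about (12.7, 1.3) and moved to about (14.7, 1.0).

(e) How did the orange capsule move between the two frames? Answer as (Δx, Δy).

(-0.8, 1.5)

From the two frames, the orange capsule sits at roughly (15.1, 6.6) before and (14.3, 8.1) after.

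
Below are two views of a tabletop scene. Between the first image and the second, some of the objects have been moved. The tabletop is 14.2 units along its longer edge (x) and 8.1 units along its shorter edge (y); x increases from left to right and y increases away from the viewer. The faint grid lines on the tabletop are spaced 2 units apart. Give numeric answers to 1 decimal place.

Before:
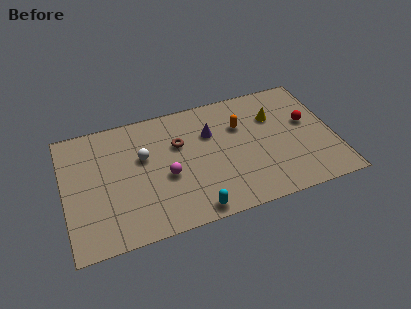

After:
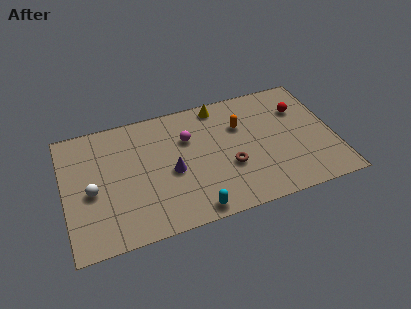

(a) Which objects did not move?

the cyan capsule and the orange capsule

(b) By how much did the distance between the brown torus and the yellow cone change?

-0.9

They were about 5.1 units apart before and 4.2 after — 0.9 units closer together.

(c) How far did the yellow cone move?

3.2

From (11.2, 5.6) to (8.4, 7.2), the yellow cone covered √(2.8² + 1.6²) ≈ 3.2 units.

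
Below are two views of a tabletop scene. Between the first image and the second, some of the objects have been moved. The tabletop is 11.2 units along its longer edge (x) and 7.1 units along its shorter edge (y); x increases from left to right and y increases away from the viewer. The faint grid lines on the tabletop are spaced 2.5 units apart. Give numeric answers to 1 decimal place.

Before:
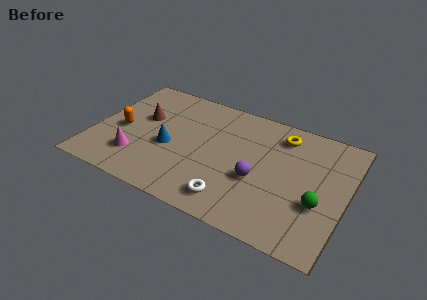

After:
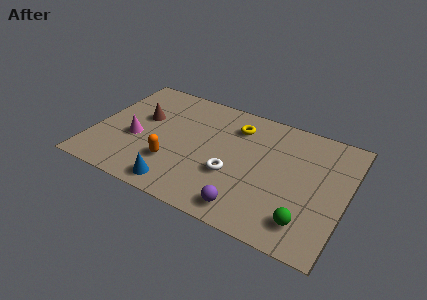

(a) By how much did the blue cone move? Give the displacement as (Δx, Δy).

(0.7, -2.1)

The blue cone started near (3.4, 3.0) and ended near (4.1, 0.9).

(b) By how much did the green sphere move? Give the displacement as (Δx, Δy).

(-0.4, -1.2)

The green sphere was at about (10.1, 2.6) and moved to about (9.7, 1.4).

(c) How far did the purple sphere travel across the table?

1.8

The purple sphere moved from about (7.4, 2.8) to (7.2, 1.0), a distance of √(0.2² + 1.8²) ≈ 1.8.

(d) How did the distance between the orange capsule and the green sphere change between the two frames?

-2.9

The distance was about 8.9 in the first image and 6.0 in the second, so they moved 2.9 units closer together.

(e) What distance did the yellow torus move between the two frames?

2.0

The yellow torus moved from about (8.1, 5.8) to (6.1, 5.5), a distance of √(2.0² + 0.3²) ≈ 2.0.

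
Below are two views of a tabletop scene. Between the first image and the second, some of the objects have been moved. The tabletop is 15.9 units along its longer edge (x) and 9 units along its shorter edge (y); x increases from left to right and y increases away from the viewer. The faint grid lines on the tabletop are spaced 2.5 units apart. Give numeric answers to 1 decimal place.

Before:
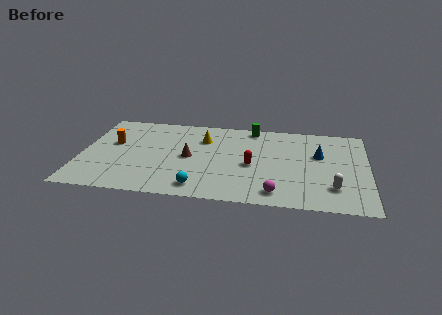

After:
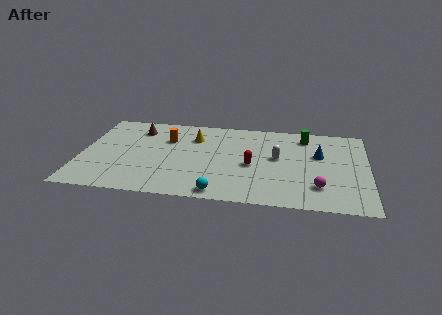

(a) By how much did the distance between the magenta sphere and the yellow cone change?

+1.6

The distance was about 6.7 in the first image and 8.3 in the second, so they moved 1.6 units further apart.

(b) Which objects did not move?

the red capsule and the blue cone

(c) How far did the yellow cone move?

0.5

The yellow cone was near (6.7, 6.5) before and (6.2, 6.6) after, so it travelled √(0.5² + 0.1²) ≈ 0.5 units.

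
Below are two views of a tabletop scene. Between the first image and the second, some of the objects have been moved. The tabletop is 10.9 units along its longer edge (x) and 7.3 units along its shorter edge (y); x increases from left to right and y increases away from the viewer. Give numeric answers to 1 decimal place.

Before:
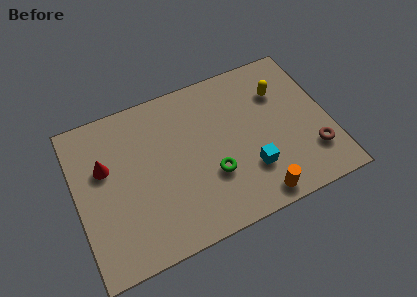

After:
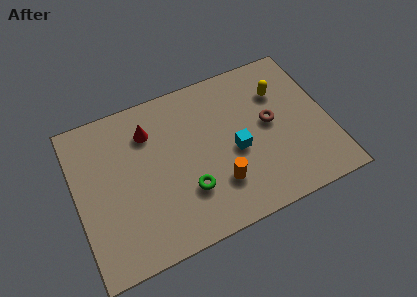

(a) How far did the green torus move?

1.1

The green torus moved from about (5.7, 2.5) to (4.6, 2.2), a distance of √(1.1² + 0.3²) ≈ 1.1.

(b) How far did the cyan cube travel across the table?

1.2

The cyan cube moved from about (7.3, 2.1) to (6.8, 3.2), a distance of √(0.5² + 1.1²) ≈ 1.2.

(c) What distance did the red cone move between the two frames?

2.2

The red cone moved from about (1.3, 4.6) to (3.3, 5.5), a distance of √(2.0² + 0.9²) ≈ 2.2.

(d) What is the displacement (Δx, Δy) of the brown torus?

(-1.6, 2.0)

The brown torus was at about (10.0, 1.9) and moved to about (8.4, 3.9).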